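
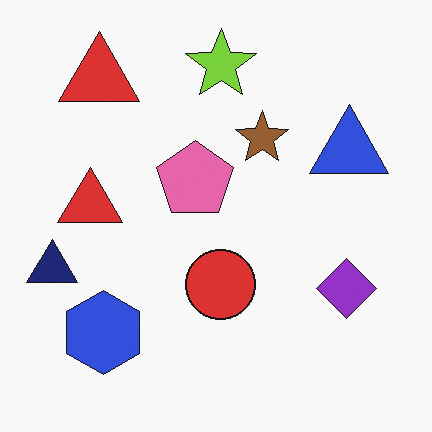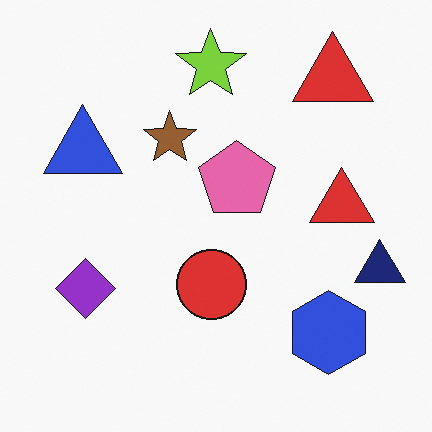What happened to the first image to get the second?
The second image is the first flipped horizontally (left ↔ right).

The navy triangle is in the left of the first image and the right of the second — shapes on opposite sides of the vertical midline have swapped in a mirror flip.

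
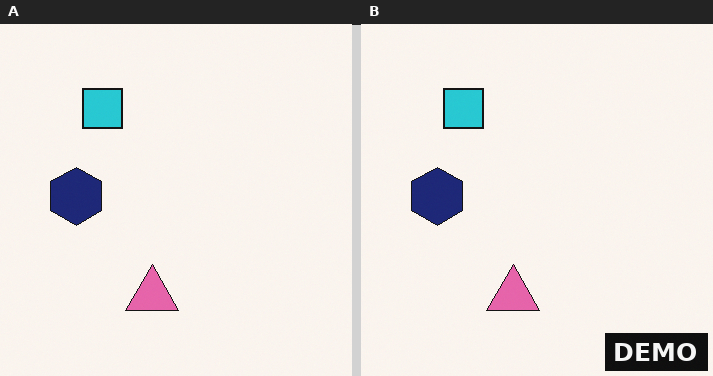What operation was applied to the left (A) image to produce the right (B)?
The image was watermarked with the text "DEMO" in the lower-right corner.

A dark label reading "DEMO" appears in the lower-right corner.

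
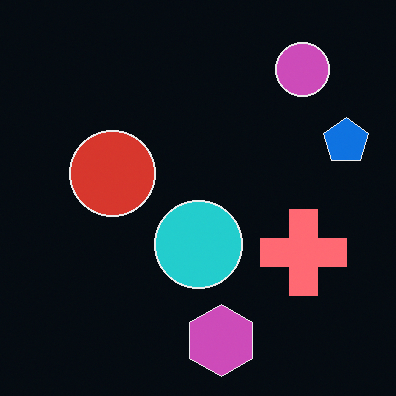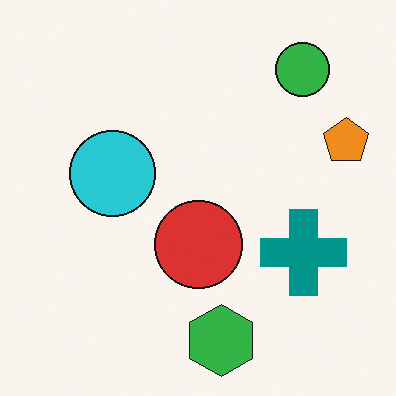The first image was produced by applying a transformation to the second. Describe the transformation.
The transformation is: color-inverted (negative).

The light background has become dark and every shape's color is its complement — a photographic negative.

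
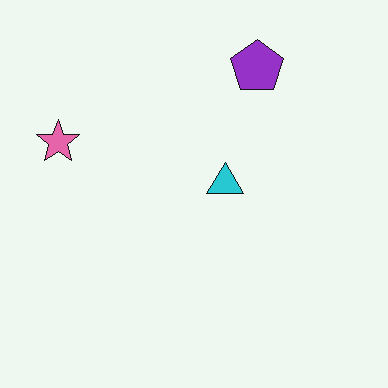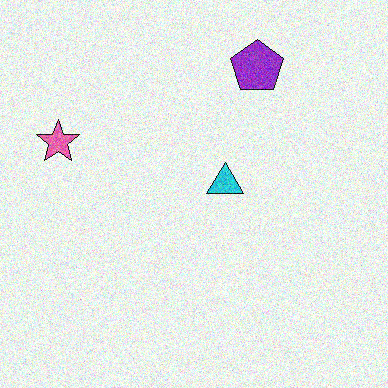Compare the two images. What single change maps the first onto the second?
Degraded with visible gaussian noise.

Random speckle covers the whole image, including the flat background.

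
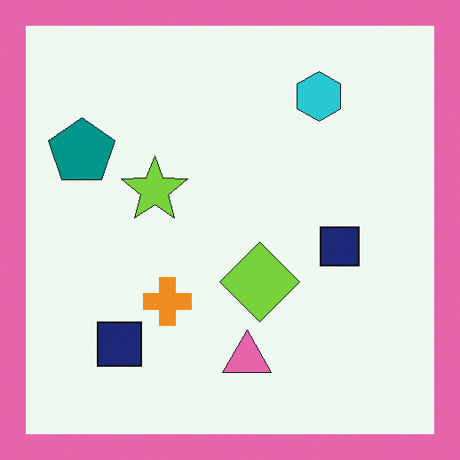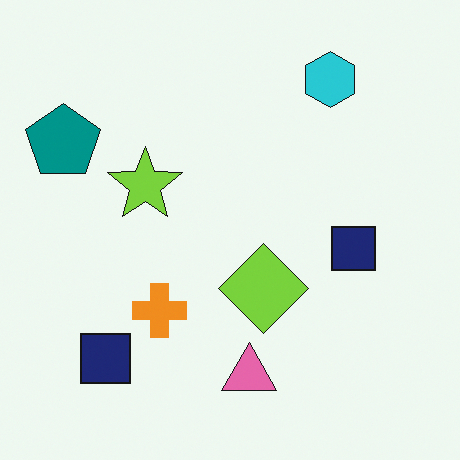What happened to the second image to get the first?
The transformation is: framed with a pink border.

A solid pink frame runs around the edge of the first image, with the content slightly shrunk inside it.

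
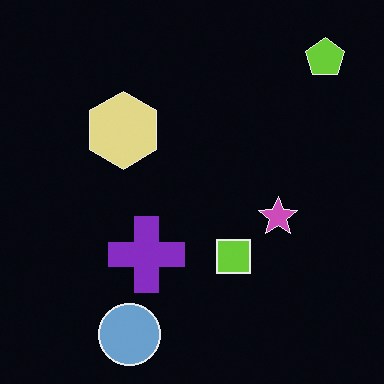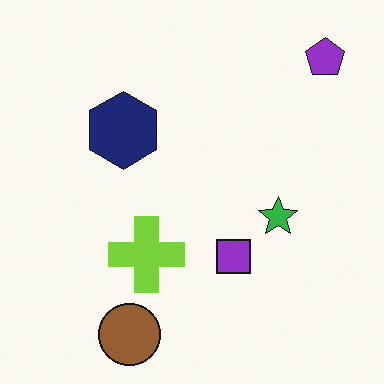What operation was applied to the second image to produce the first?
The first image is the second color-inverted (negative).

The light background has become dark and every shape's color is its complement — a photographic negative.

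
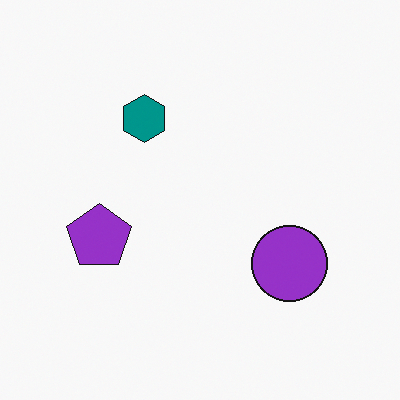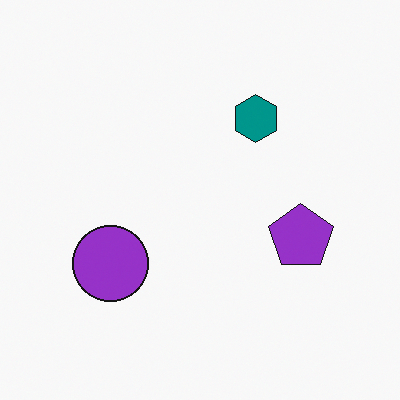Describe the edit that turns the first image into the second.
This is the original image flipped horizontally (left ↔ right).

The purple pentagon is in the left of the first image and the right of the second — shapes on opposite sides of the vertical midline have swapped in a mirror flip.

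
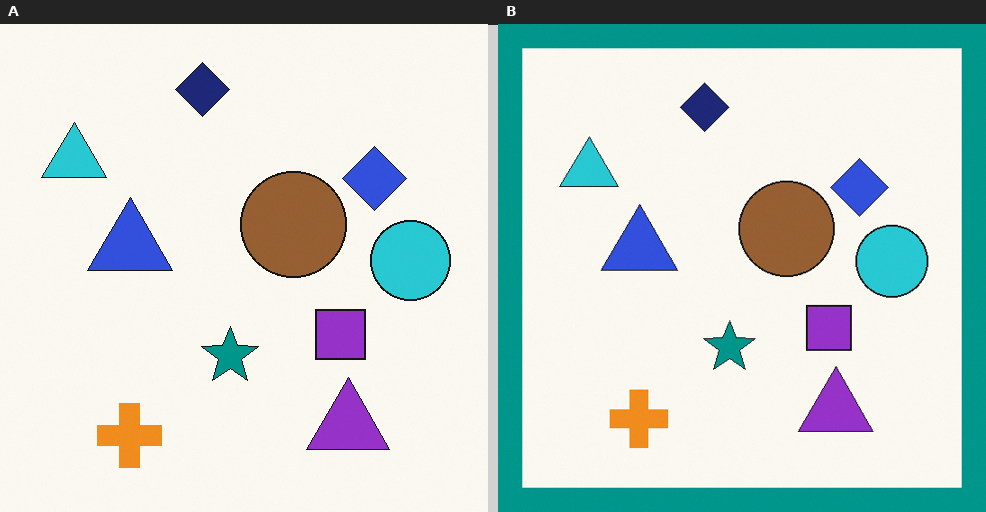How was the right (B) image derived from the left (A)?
The right (B) image is the left (A) framed with a teal border.

A solid teal frame runs around the edge of the right (B) image, with the content slightly shrunk inside it.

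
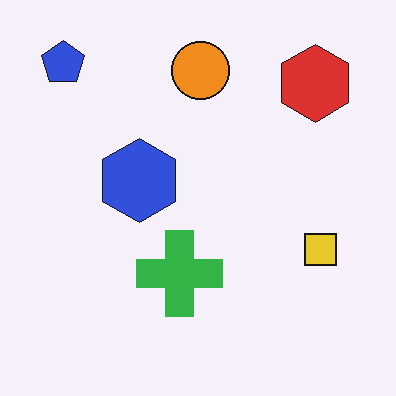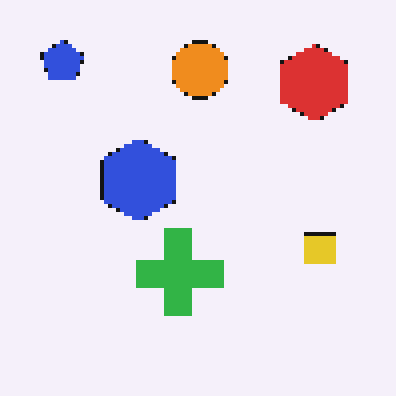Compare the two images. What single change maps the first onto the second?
It was mildly pixelated.

Shapes are reduced to large square blocks; fine edges and outlines are lost — a downscale-then-upscale (mosaic) effect.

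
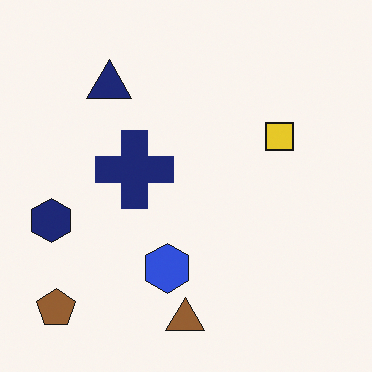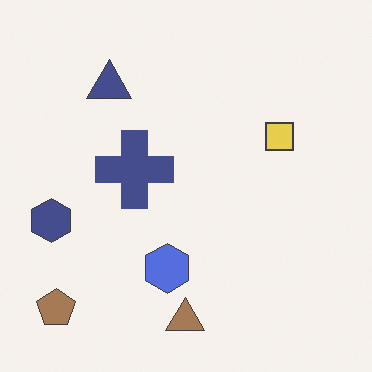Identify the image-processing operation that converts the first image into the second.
It was given slightly reduced contrast.

Tones are pushed toward mid-grey across the whole image — a global contrast change.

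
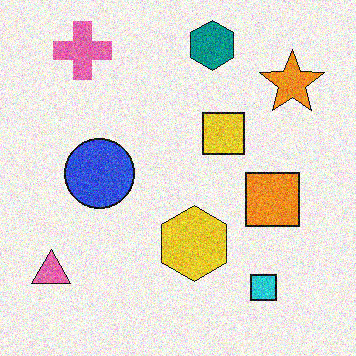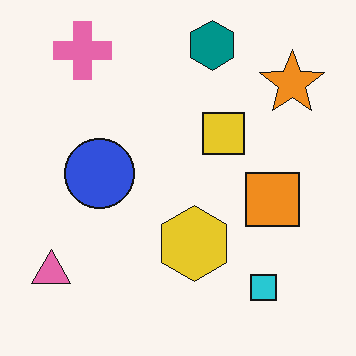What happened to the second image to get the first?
This is the original image degraded with moderate additive noise.

Random speckle covers the whole image, including the flat background.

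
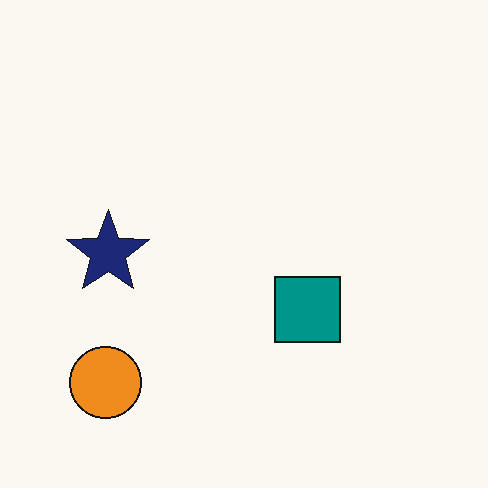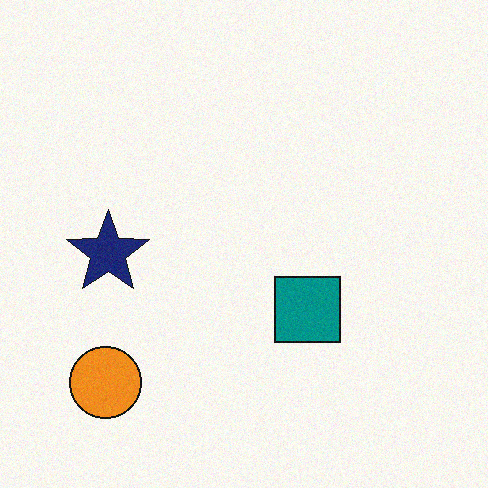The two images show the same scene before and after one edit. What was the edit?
Degraded with a light layer of grain.

Random speckle covers the whole image, including the flat background.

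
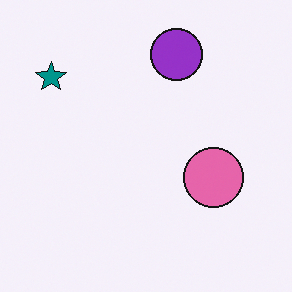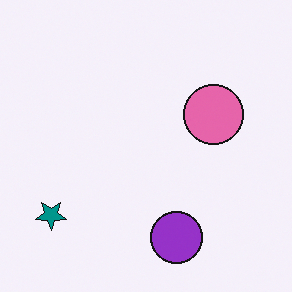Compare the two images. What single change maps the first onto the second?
Flipped vertically (top ↔ bottom).

The purple circle is in the top of the first image and the bottom of the second — shapes on opposite sides of the horizontal midline have swapped in a mirror flip.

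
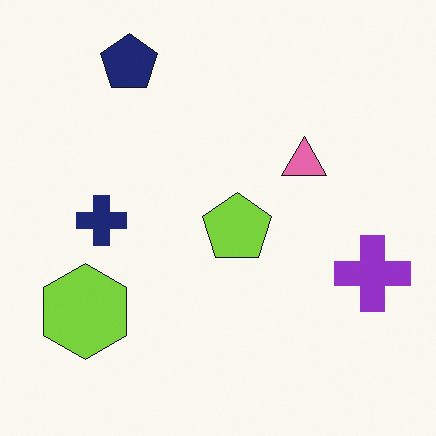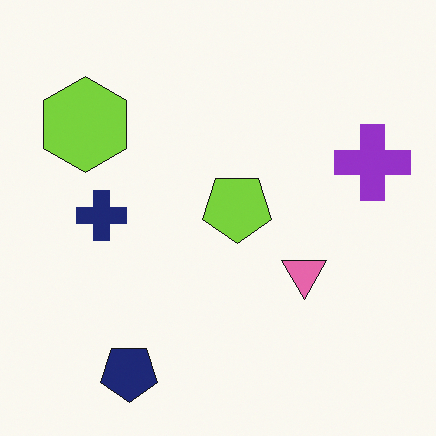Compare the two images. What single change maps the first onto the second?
The image was flipped vertically (top ↔ bottom).

The navy pentagon is in the top-left of the first image and the bottom-left of the second — shapes on opposite sides of the horizontal midline have swapped in a mirror flip.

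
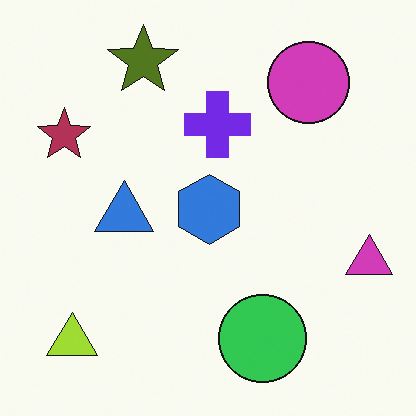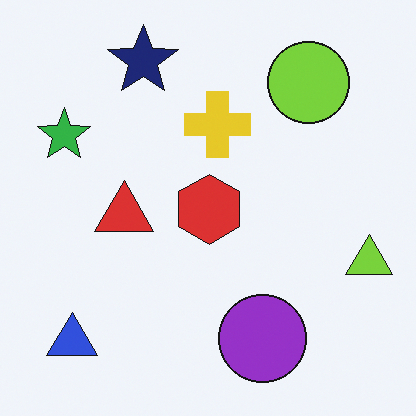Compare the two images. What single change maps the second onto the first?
It was hue-shifted through roughly half the color wheel.

Every shape's color has rotated by the same amount around the hue wheel — a uniform hue shift.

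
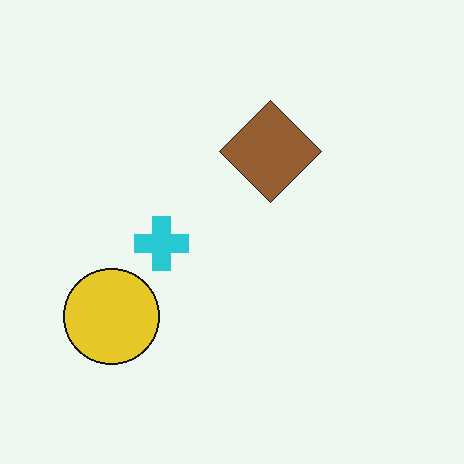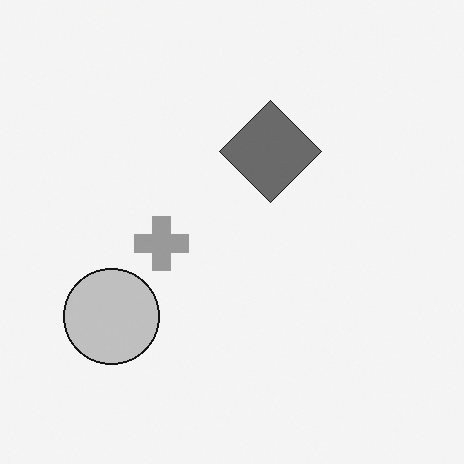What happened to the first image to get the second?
The second image is the first converted to grayscale.

All color is removed — every shape is now a shade of grey.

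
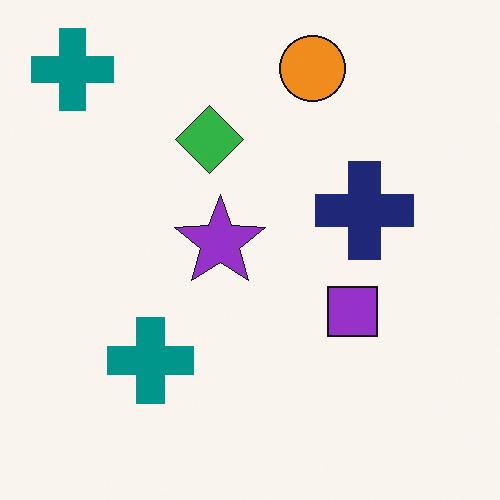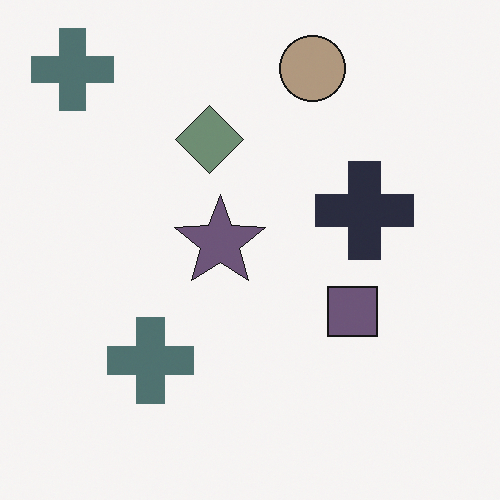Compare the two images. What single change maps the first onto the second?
The image was made much more muted (saturation change).

All colors are more muted and greyish — a global saturation change.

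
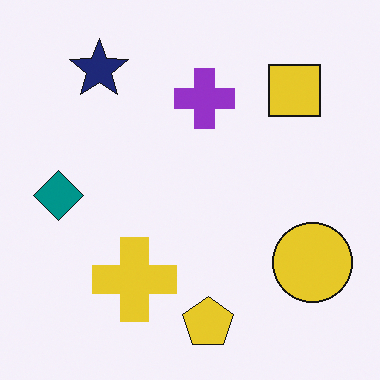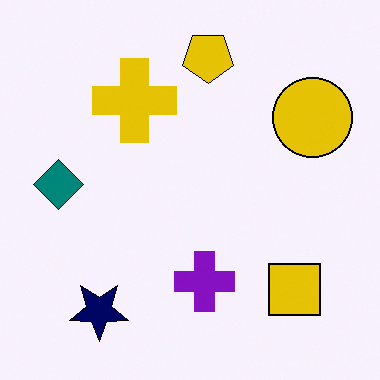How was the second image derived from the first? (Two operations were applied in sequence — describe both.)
Given slightly increased contrast, then flipped vertically (top ↔ bottom).

Tones are pushed away from mid-grey across the whole image — a global contrast change. The yellow pentagon is in the bottom of the first image and the top of the second — shapes on opposite sides of the horizontal midline have swapped in a mirror flip.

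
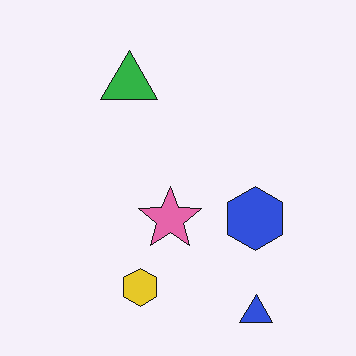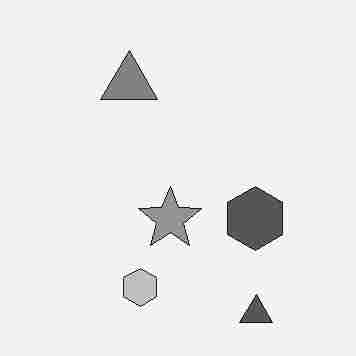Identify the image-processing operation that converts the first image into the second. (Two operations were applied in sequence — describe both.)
This is the original image converted to grayscale, then heavily JPEG-compressed with obvious blocking artifacts.

All color is removed — every shape is now a shade of grey. Blocky 8×8 compression artifacts appear around shape edges and the flat background shows ringing — characteristic JPEG degradation.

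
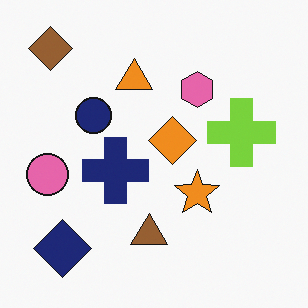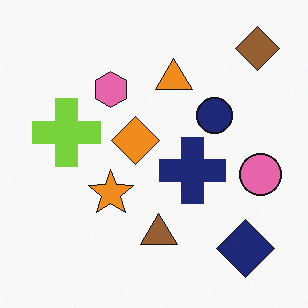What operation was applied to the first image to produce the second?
This is the original image flipped horizontally (left ↔ right).

The pink circle is in the left of the first image and the right of the second — shapes on opposite sides of the vertical midline have swapped in a mirror flip.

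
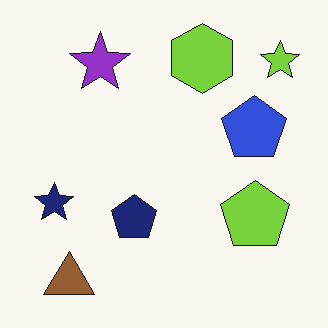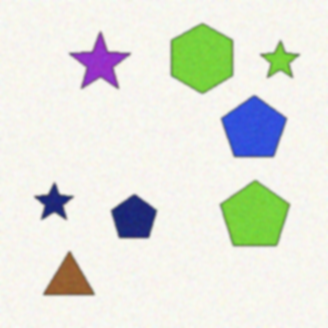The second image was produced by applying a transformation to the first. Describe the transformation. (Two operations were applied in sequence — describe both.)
The image was degraded with subtle gaussian noise, then slightly softened.

Random speckle covers the whole image, including the flat background. Shape edges and outlines are uniformly softened across the whole image.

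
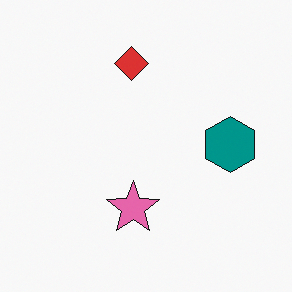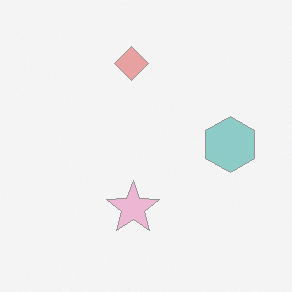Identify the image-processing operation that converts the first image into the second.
It was washed out (contrast reduced).

Tones are pushed toward mid-grey across the whole image — a global contrast change.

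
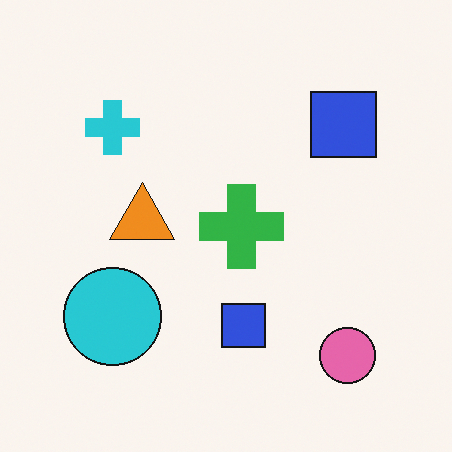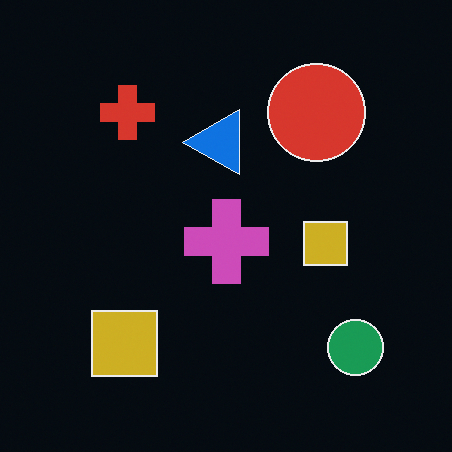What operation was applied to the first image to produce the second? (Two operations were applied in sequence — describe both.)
The image was color-inverted (negative), then transposed (reflected across the top-left ↔ bottom-right diagonal).

The light background has become dark and every shape's color is its complement — a photographic negative. Shapes have swapped their row and column positions — what was in the top-right is now in the bottom-left — a diagonal reflection.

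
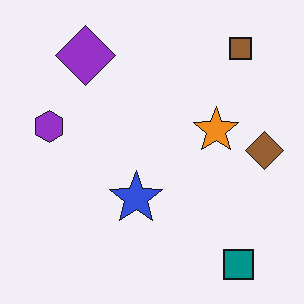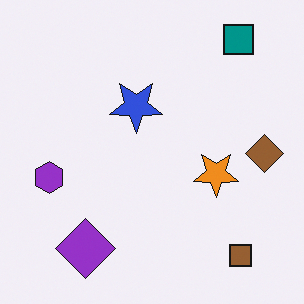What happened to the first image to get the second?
It was flipped vertically (top ↔ bottom).

The teal square is in the bottom-right of the first image and the top-right of the second — shapes on opposite sides of the horizontal midline have swapped in a mirror flip.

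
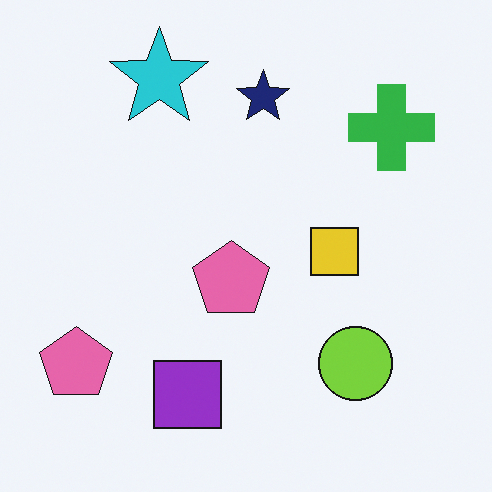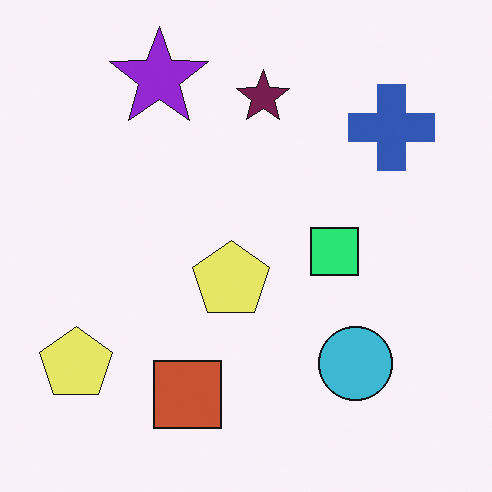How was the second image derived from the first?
The transformation is: hue-shifted noticeably.

Every shape's color has rotated by the same amount around the hue wheel — a uniform hue shift.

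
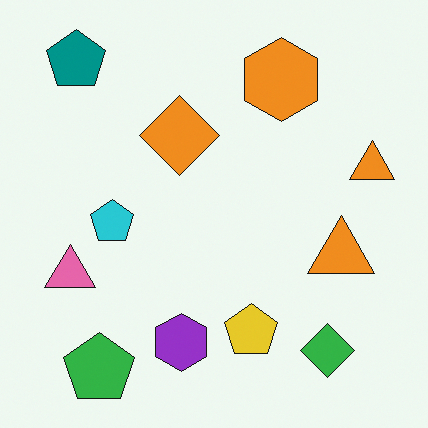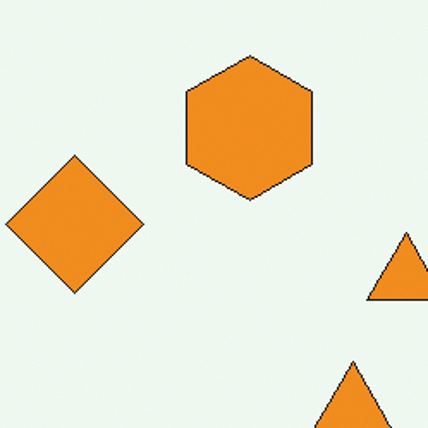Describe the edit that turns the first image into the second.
The second image is the first cropped to a noticeably smaller region and rescaled.

The visible shapes are larger and the field of view is narrower; shapes near the original edges may be partly or wholly outside the frame — a crop-and-rescale.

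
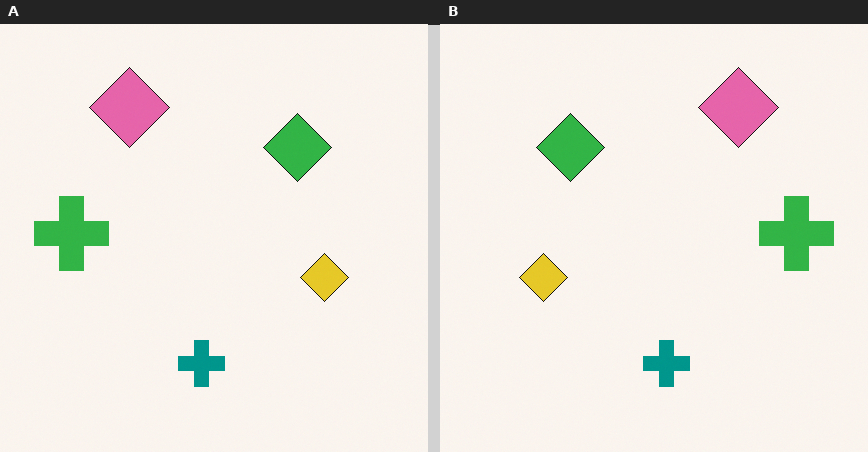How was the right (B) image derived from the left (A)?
Flipped horizontally (left ↔ right).

The green cross is in the left of the left (A) image and the right of the right (B) — shapes on opposite sides of the vertical midline have swapped in a mirror flip.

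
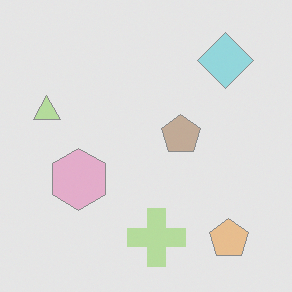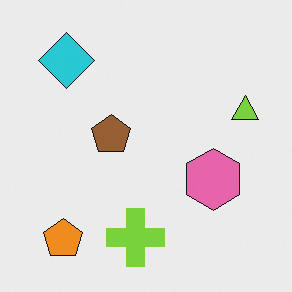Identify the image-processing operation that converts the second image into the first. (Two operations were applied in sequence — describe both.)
It was given much lower contrast, then flipped horizontally (left ↔ right).

Tones are pushed toward mid-grey across the whole image — a global contrast change. The lime triangle is in the right of the second image and the left of the first — shapes on opposite sides of the vertical midline have swapped in a mirror flip.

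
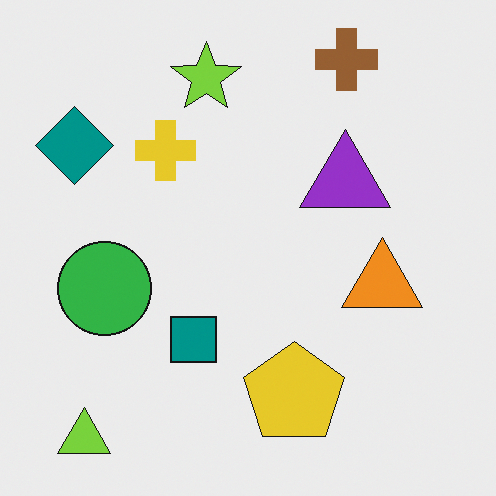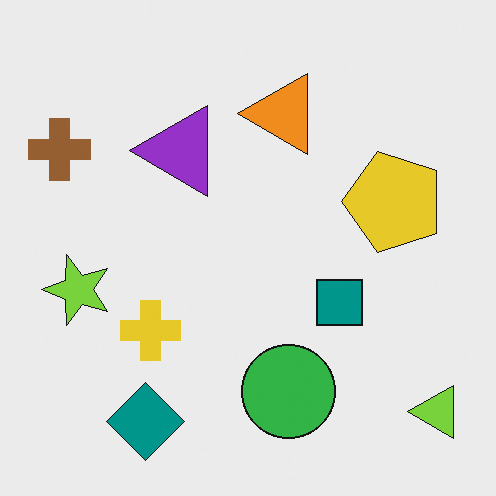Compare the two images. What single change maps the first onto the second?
The second image is the first rotated 90° counter-clockwise.

The lime triangle sits in the bottom-left of the first image and the bottom-right of the second — consistent with a whole-image 90° counter-clockwise rotation.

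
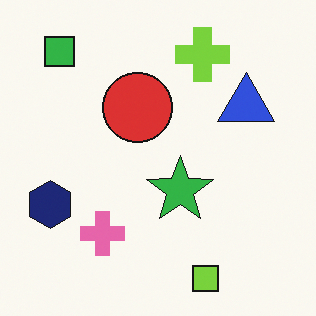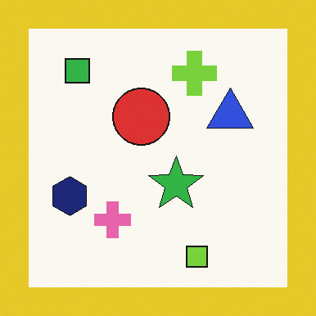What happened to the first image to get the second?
It was framed with a yellow border.

A solid yellow frame runs around the edge of the second image, with the content slightly shrunk inside it.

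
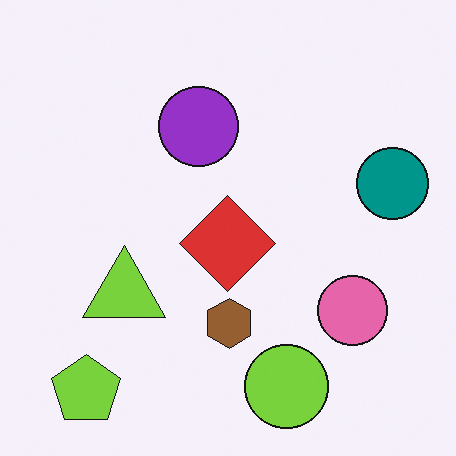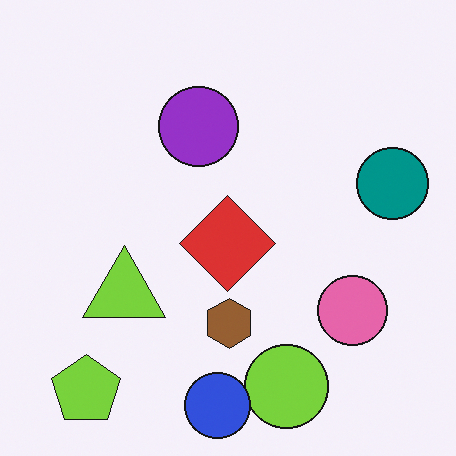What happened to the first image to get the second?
This is the original image overlaid with an additional blue circle.

A blue circle appears in the second image that is absent from the first.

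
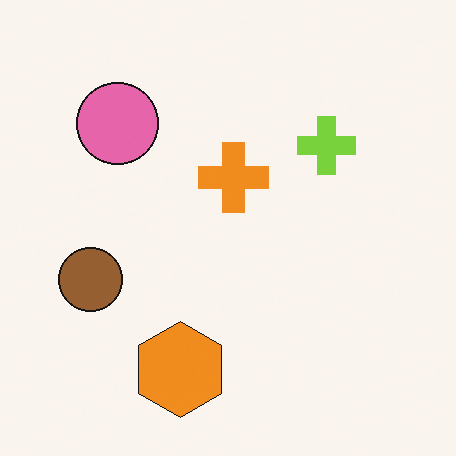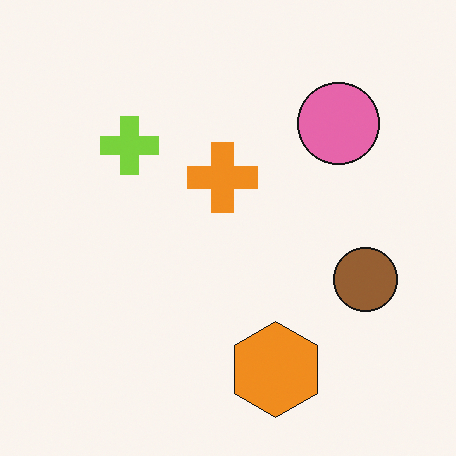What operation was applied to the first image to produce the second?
The image was flipped horizontally (left ↔ right).

The brown circle is in the left of the first image and the right of the second — shapes on opposite sides of the vertical midline have swapped in a mirror flip.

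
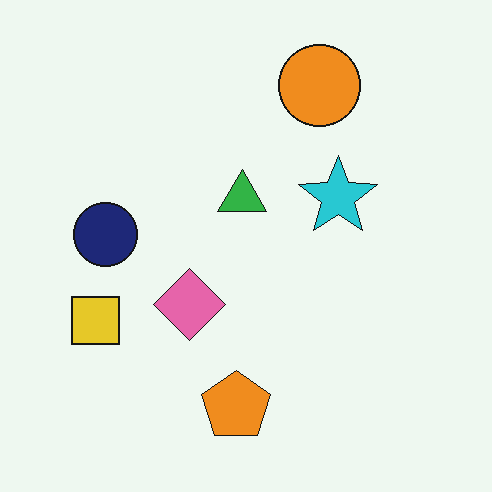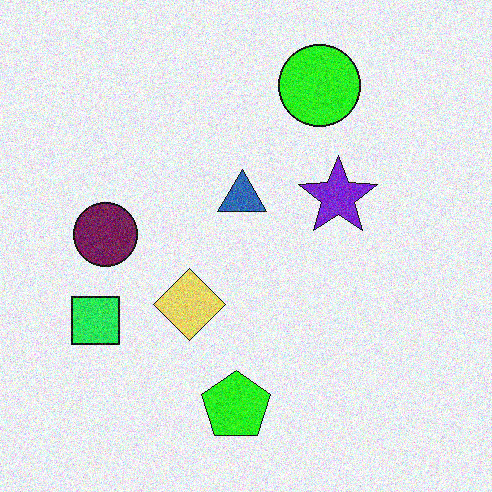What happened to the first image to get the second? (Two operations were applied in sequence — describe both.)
The transformation is: hue-shifted through roughly a third of the color wheel, then degraded with visible gaussian noise.

Every shape's color has rotated by the same amount around the hue wheel — a uniform hue shift. Random speckle covers the whole image, including the flat background.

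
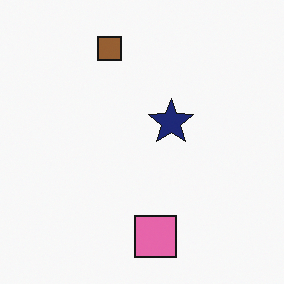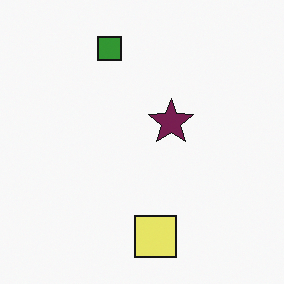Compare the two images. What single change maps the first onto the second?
The second image is the first hue-shifted noticeably.

Every shape's color has rotated by the same amount around the hue wheel — a uniform hue shift.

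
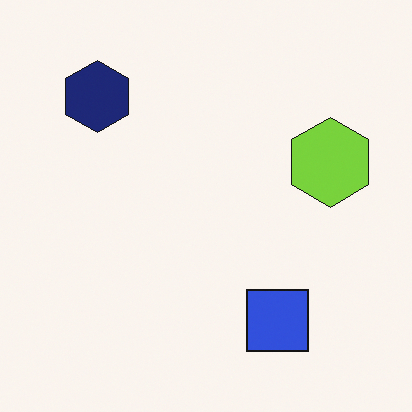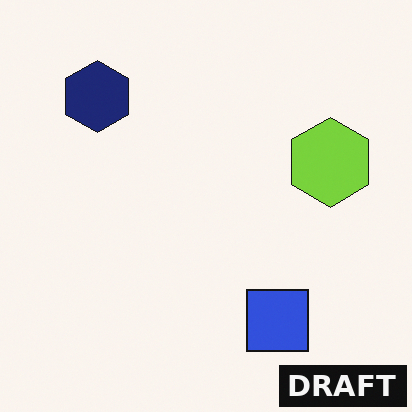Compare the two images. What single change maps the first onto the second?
The second image is the first watermarked with the text "DRAFT" in the lower-right corner.

A dark label reading "DRAFT" appears in the lower-right corner.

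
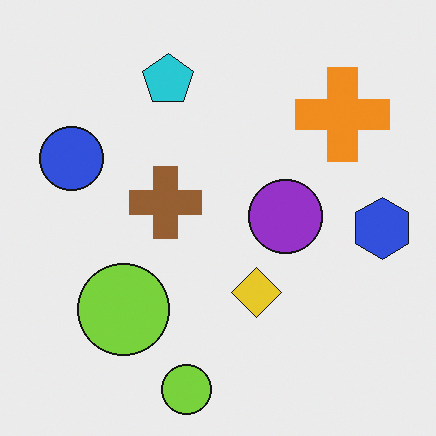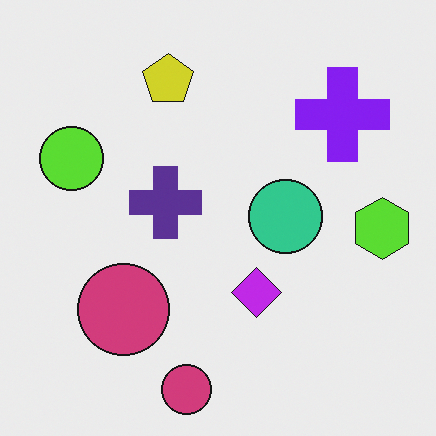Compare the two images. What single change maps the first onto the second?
The second image is the first hue-shifted through roughly half the color wheel.

Every shape's color has rotated by the same amount around the hue wheel — a uniform hue shift.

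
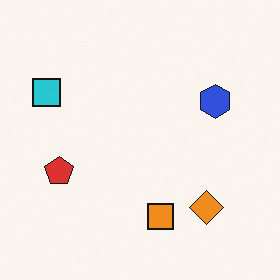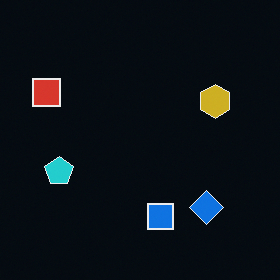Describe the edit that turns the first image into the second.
The second image is the first color-inverted (negative).

The light background has become dark and every shape's color is its complement — a photographic negative.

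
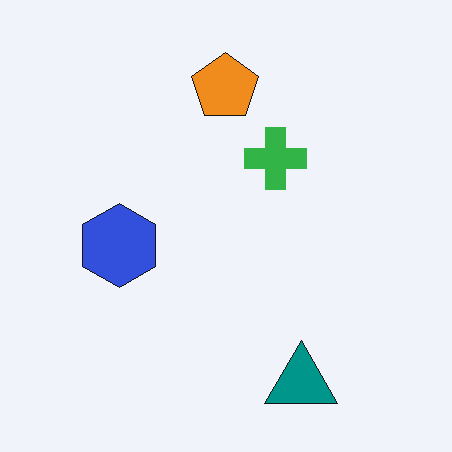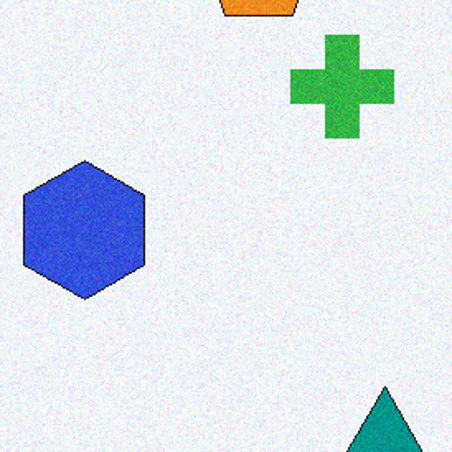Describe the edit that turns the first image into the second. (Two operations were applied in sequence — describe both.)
It was degraded with light additive noise, then cropped tightly and scaled back up.

Random speckle covers the whole image, including the flat background. The visible shapes are larger and the field of view is narrower; shapes near the original edges may be partly or wholly outside the frame — a crop-and-rescale.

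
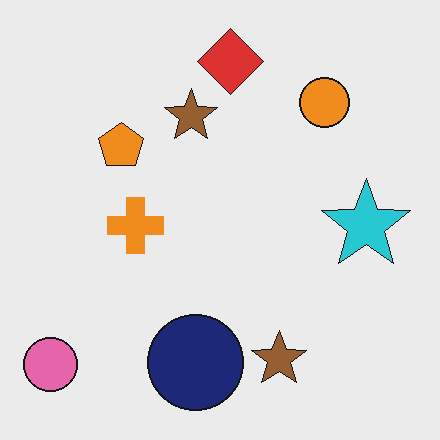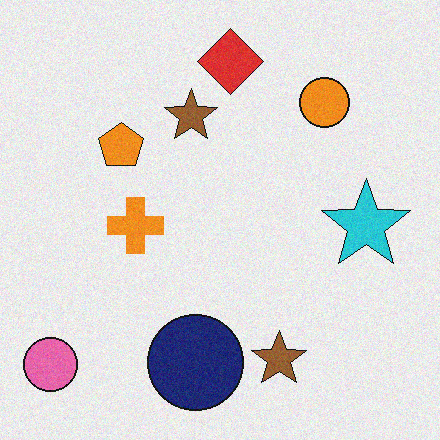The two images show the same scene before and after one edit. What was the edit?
The transformation is: degraded with light additive noise.

Random speckle covers the whole image, including the flat background.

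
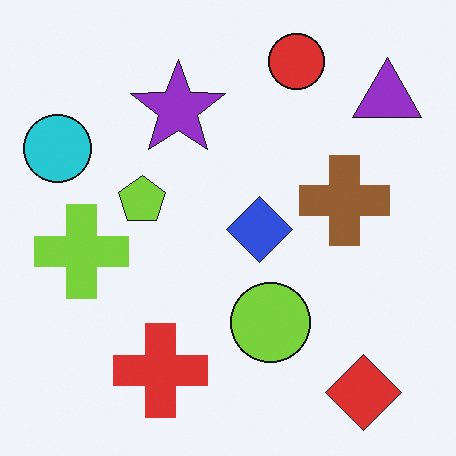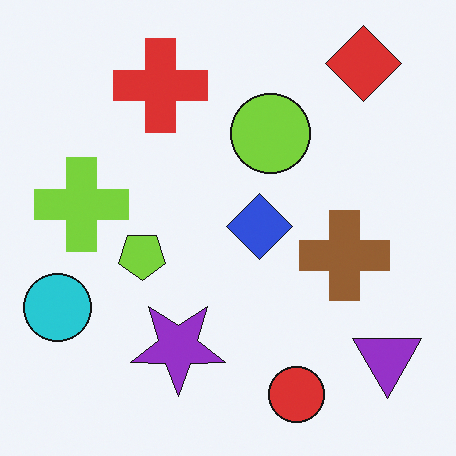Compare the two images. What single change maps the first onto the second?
Flipped vertically (top ↔ bottom).

The red circle is in the top of the first image and the bottom of the second — shapes on opposite sides of the horizontal midline have swapped in a mirror flip.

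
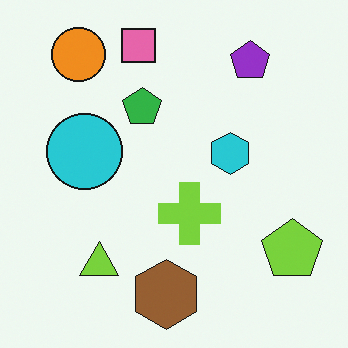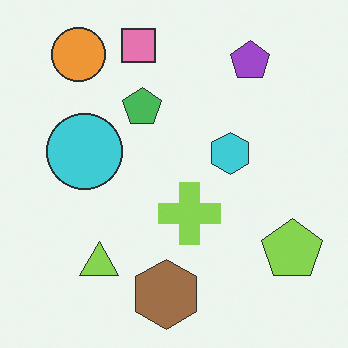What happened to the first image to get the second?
The transformation is: given slightly reduced contrast.

Tones are pushed toward mid-grey across the whole image — a global contrast change.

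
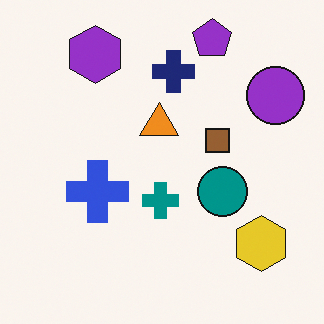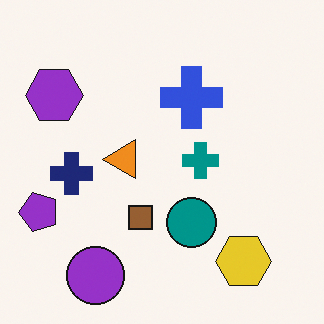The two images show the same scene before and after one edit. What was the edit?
The image was transposed (reflected across the top-left ↔ bottom-right diagonal).

Shapes have swapped their row and column positions — what was in the top-right is now in the bottom-left — a diagonal reflection.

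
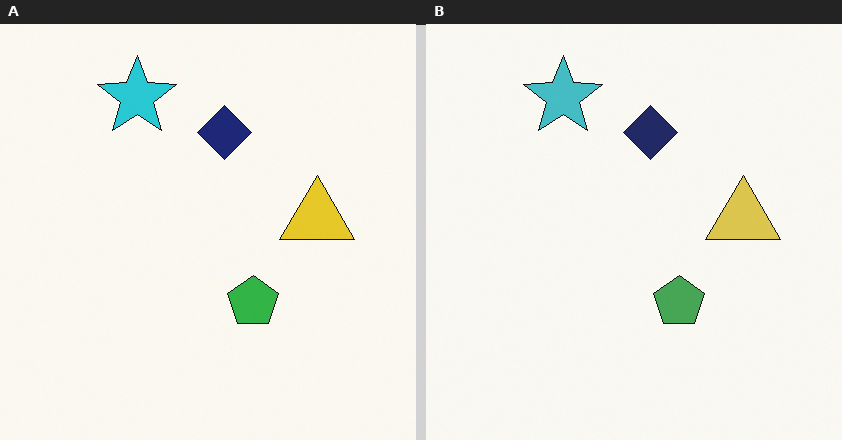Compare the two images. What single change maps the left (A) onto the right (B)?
It was slightly desaturated.

All colors are more muted and greyish — a global saturation change.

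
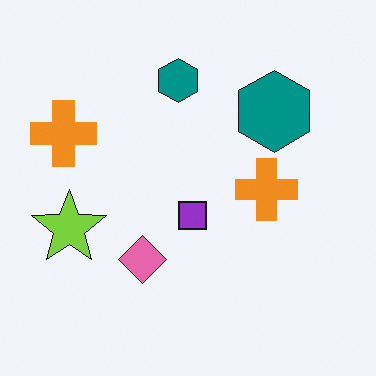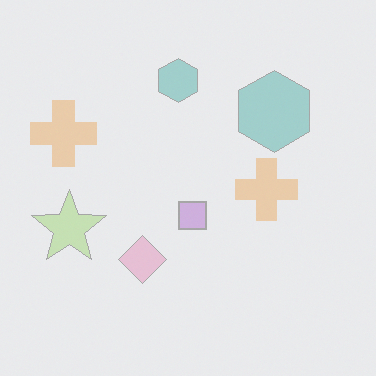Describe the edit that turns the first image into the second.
It was washed out (contrast reduced).

Tones are pushed toward mid-grey across the whole image — a global contrast change.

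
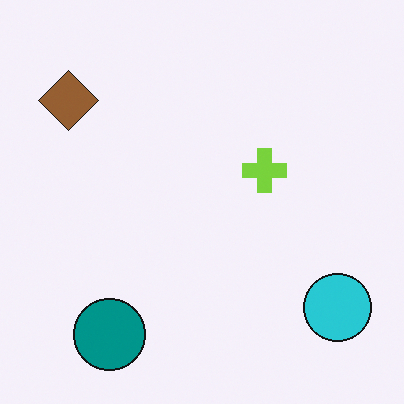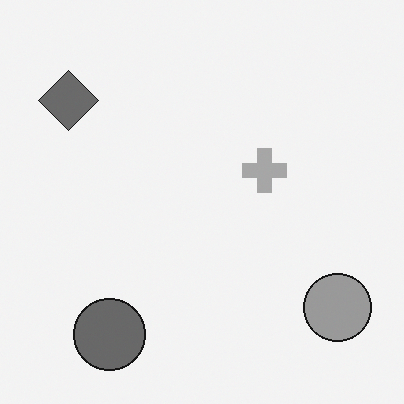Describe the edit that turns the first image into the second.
The transformation is: converted to grayscale.

All color is removed — every shape is now a shade of grey.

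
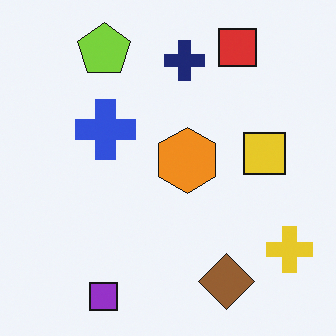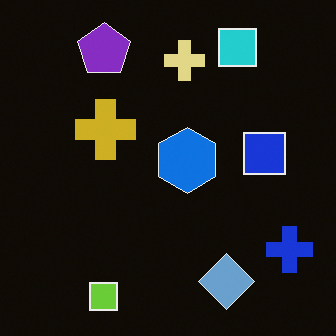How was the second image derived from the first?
The image was color-inverted (negative).

The light background has become dark and every shape's color is its complement — a photographic negative.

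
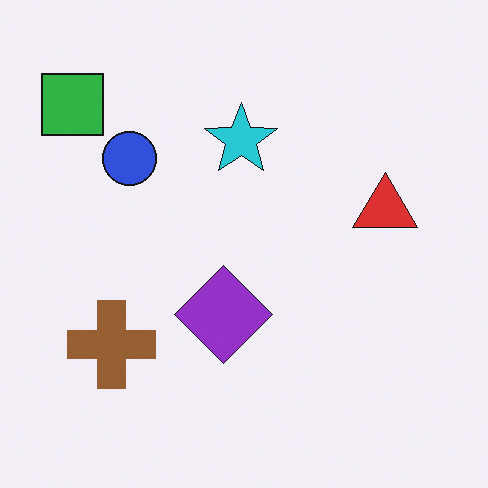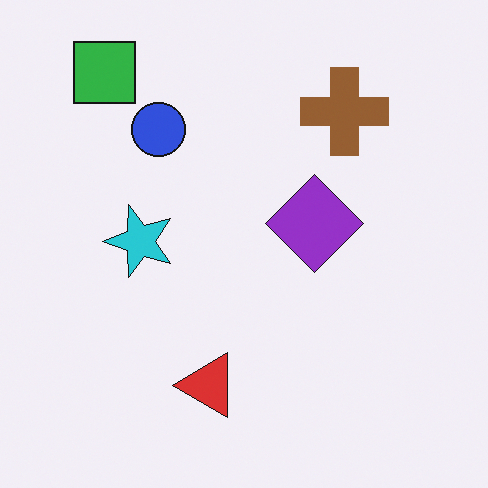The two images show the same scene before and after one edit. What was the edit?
The image was transposed (reflected across the top-left ↔ bottom-right diagonal).

Shapes have swapped their row and column positions — what was in the top-right is now in the bottom-left — a diagonal reflection.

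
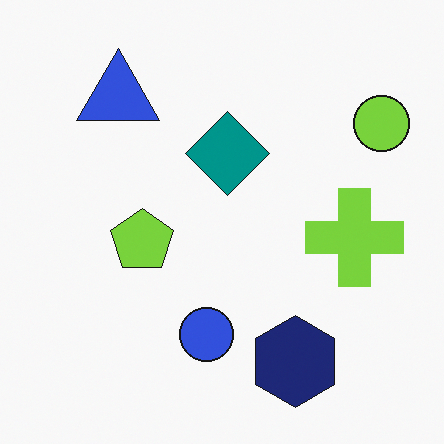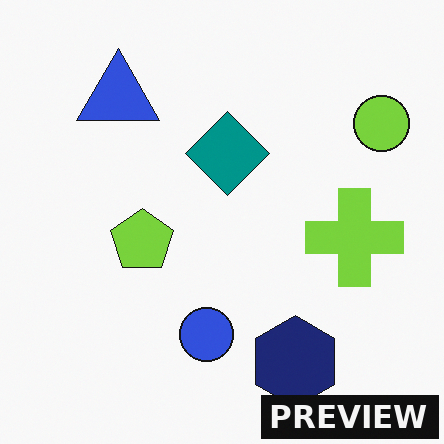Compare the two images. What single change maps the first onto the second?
It was watermarked with the text "PREVIEW" in the lower-right corner.

A dark label reading "PREVIEW" appears in the lower-right corner.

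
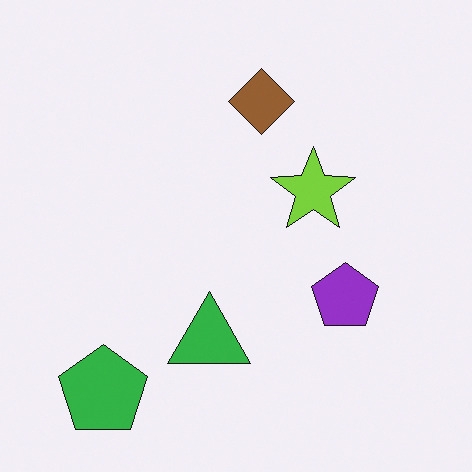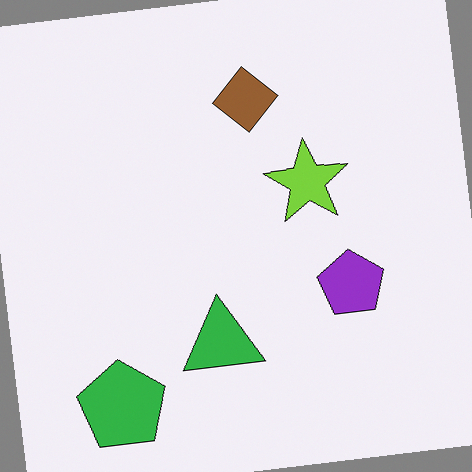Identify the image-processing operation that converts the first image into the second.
It was rotated counter-clockwise by a slight angle.

Every shape is tilted by the same angle and the image corners show triangular fill wedges — a whole-image rotation by a non-right angle.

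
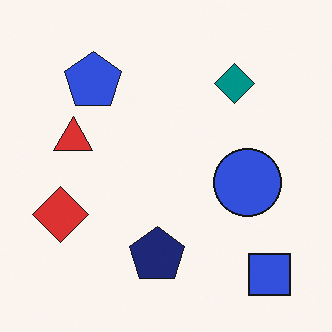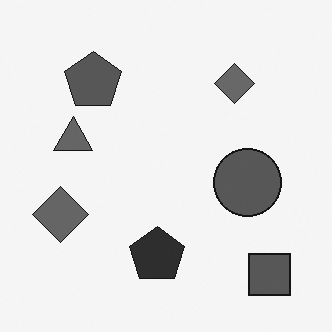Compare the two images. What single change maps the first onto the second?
The second image is the first converted to grayscale.

All color is removed — every shape is now a shade of grey.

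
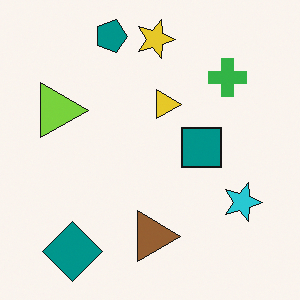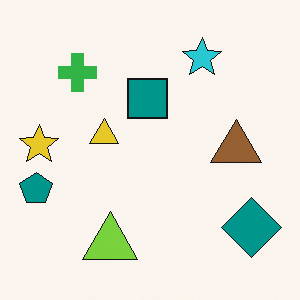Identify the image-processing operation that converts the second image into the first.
This is the original image rotated 90° clockwise.

The teal diamond sits in the bottom-right of the second image and the bottom-left of the first — consistent with a whole-image 90° clockwise rotation.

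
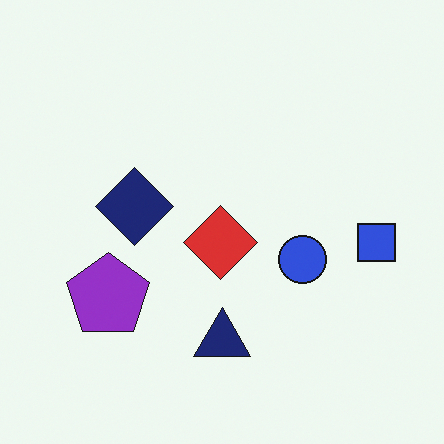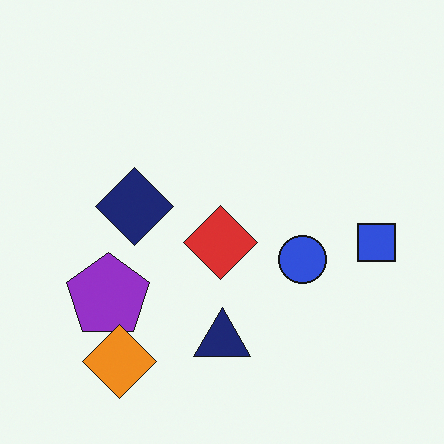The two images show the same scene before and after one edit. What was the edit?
It was overlaid with an additional orange diamond.

An orange diamond appears in the second image that is absent from the first.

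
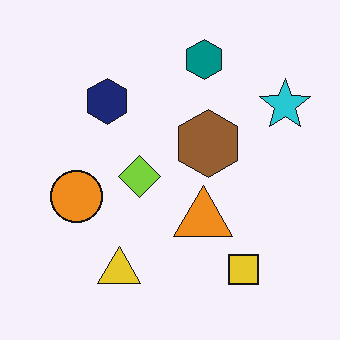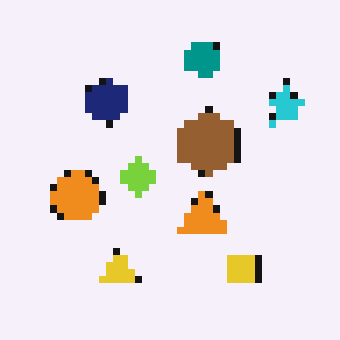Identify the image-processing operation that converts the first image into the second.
The transformation is: moderately pixelated.

Shapes are reduced to large square blocks; fine edges and outlines are lost — a downscale-then-upscale (mosaic) effect.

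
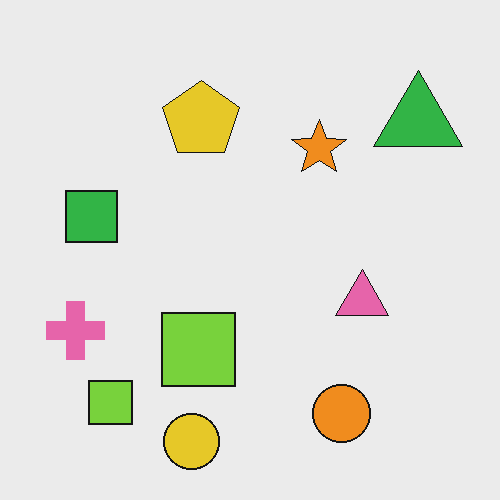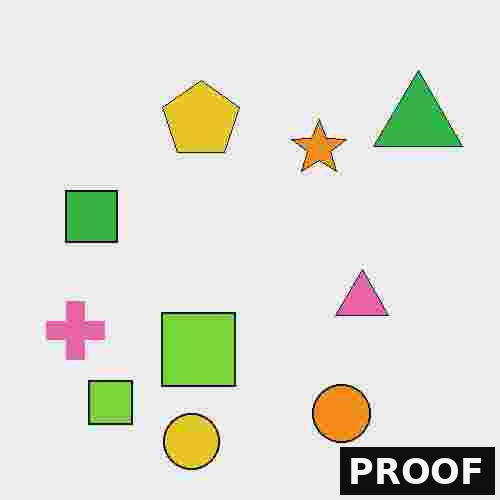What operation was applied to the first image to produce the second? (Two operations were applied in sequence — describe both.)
The transformation is: heavily JPEG-compressed with obvious blocking artifacts, then watermarked with the text "PROOF" in the lower-right corner.

Blocky 8×8 compression artifacts appear around shape edges and the flat background shows ringing — characteristic JPEG degradation. A dark label reading "PROOF" appears in the lower-right corner.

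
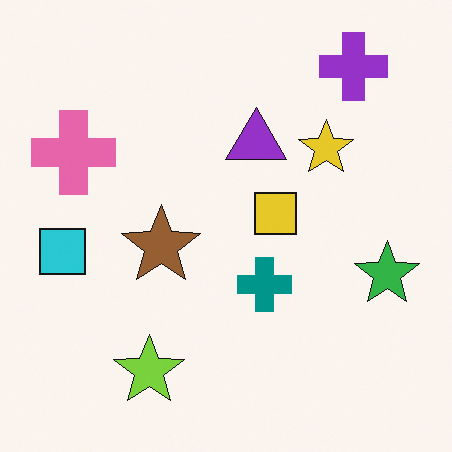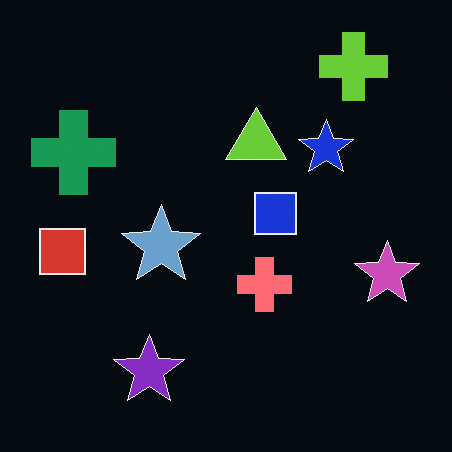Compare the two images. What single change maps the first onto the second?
The second image is the first color-inverted (negative).

The light background has become dark and every shape's color is its complement — a photographic negative.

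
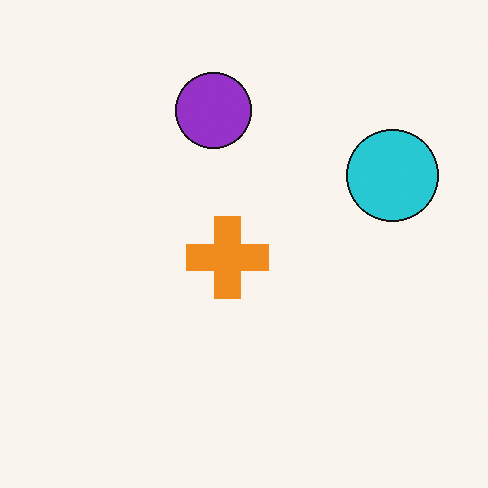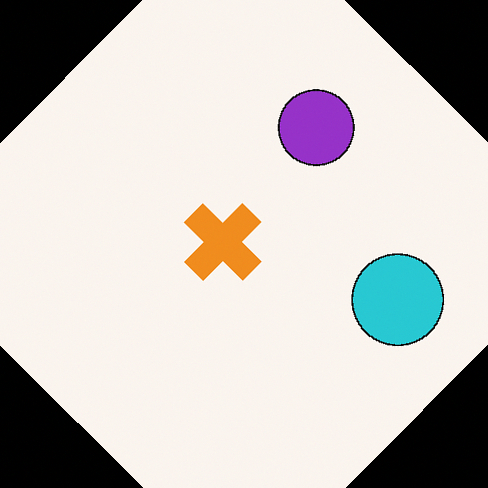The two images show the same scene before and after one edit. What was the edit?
Rotated clockwise by a large amount — several tens of degrees.

Every shape is tilted by the same angle and the image corners show triangular fill wedges — a whole-image rotation by a non-right angle.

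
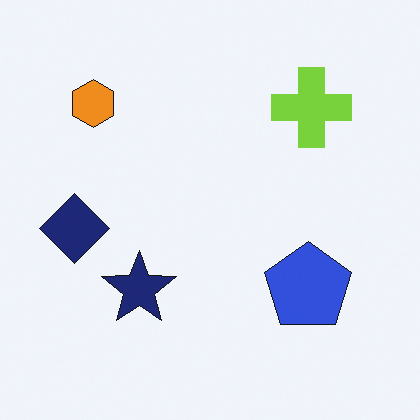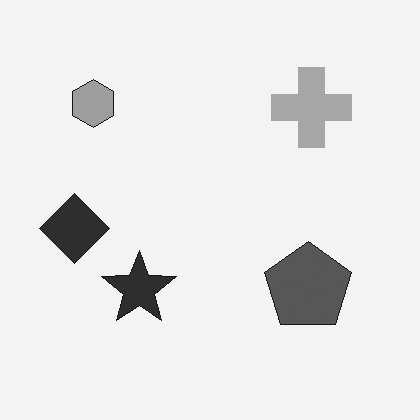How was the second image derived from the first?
The image was converted to grayscale.

All color is removed — every shape is now a shade of grey.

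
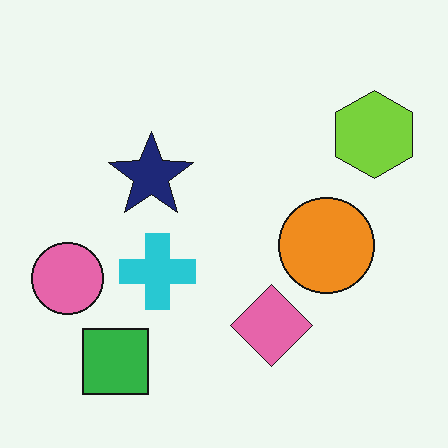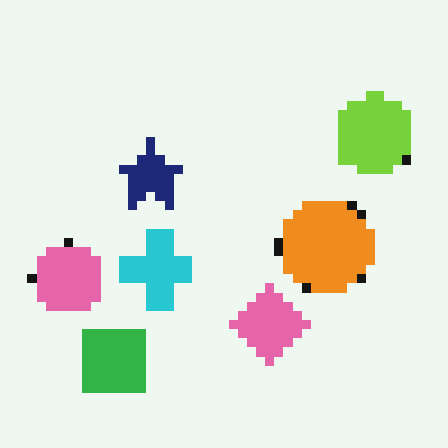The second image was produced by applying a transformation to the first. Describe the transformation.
It was coarsely pixelated.

Shapes are reduced to large square blocks; fine edges and outlines are lost — a downscale-then-upscale (mosaic) effect.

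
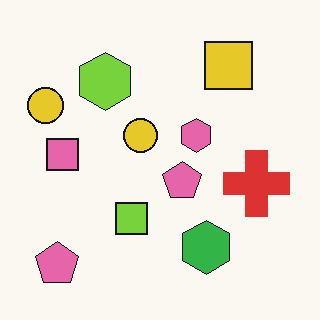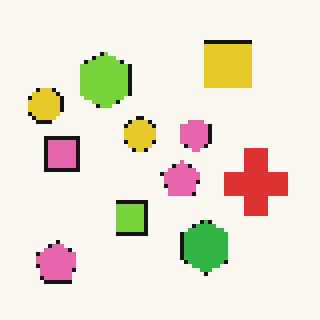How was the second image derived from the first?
The second image is the first lightly pixelated (a mild mosaic effect).

Shapes are reduced to large square blocks; fine edges and outlines are lost — a downscale-then-upscale (mosaic) effect.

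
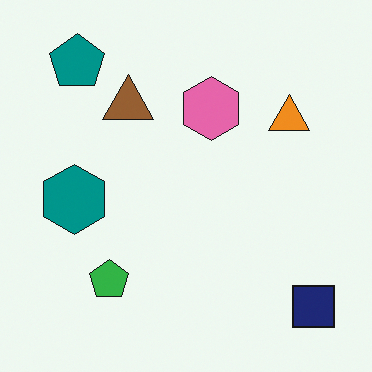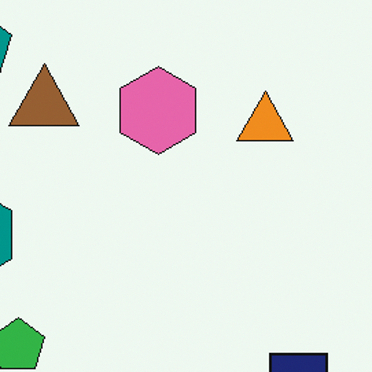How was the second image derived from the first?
Cropped to a modestly smaller region and rescaled.

The visible shapes are larger and the field of view is narrower; shapes near the original edges may be partly or wholly outside the frame — a crop-and-rescale.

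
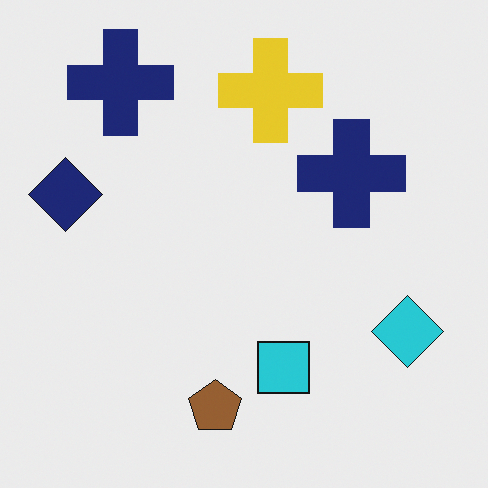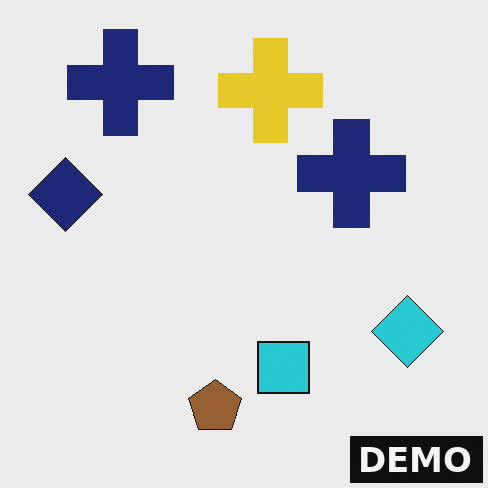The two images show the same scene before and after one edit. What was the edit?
The image was watermarked with the text "DEMO" in the lower-right corner.

A dark label reading "DEMO" appears in the lower-right corner.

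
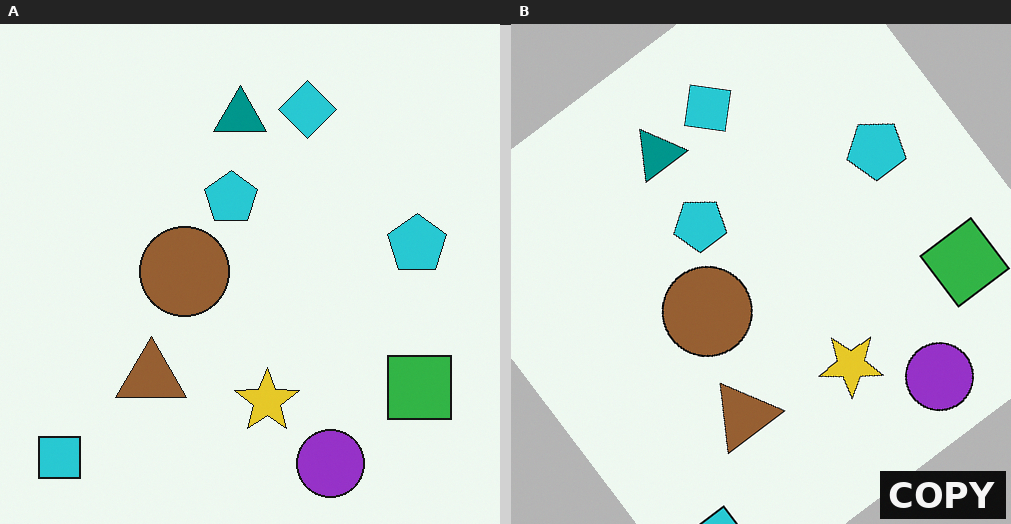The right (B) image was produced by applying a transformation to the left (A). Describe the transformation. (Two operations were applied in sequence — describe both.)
This is the original image rotated counter-clockwise by a large amount — several tens of degrees, then watermarked with the text "COPY" in the lower-right corner.

Every shape is tilted by the same angle and the image corners show triangular fill wedges — a whole-image rotation by a non-right angle. A dark label reading "COPY" appears in the lower-right corner.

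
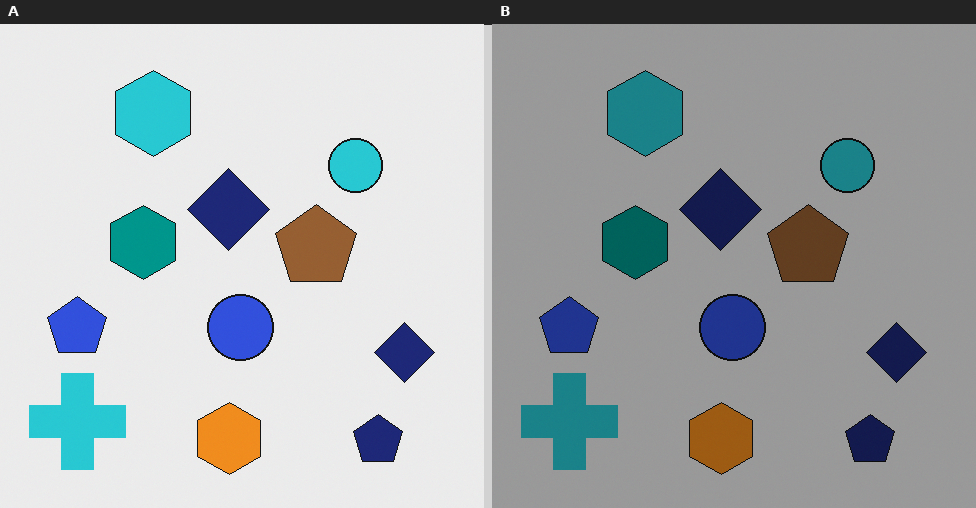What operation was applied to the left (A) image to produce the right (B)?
Noticeably darkened.

Every pixel — background and shapes alike — is uniformly darkened.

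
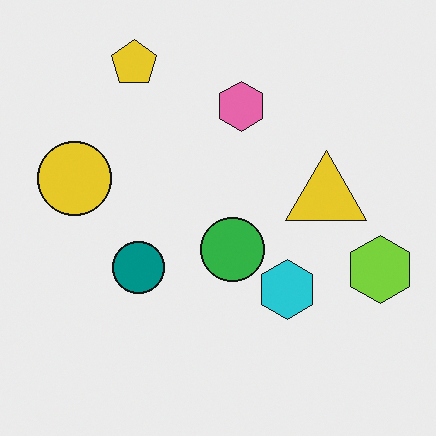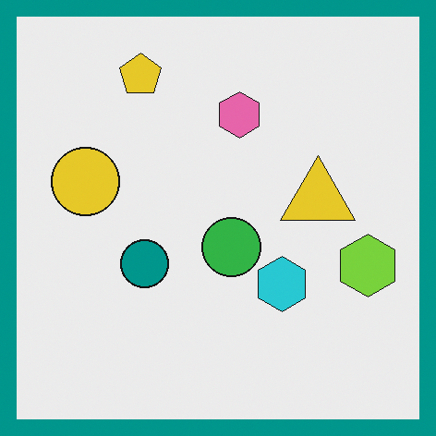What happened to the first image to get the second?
This is the original image framed with a teal border.

A solid teal frame runs around the edge of the second image, with the content slightly shrunk inside it.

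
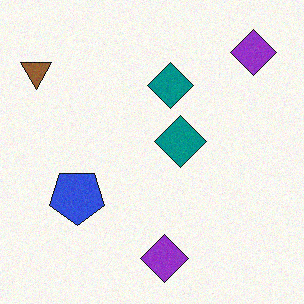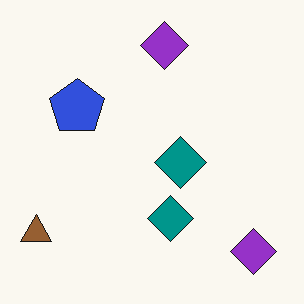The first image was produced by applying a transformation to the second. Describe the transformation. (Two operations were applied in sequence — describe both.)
This is the original image flipped vertically (top ↔ bottom), then degraded with a light layer of grain.

The brown triangle is in the bottom-left of the second image and the top-left of the first — shapes on opposite sides of the horizontal midline have swapped in a mirror flip. Random speckle covers the whole image, including the flat background.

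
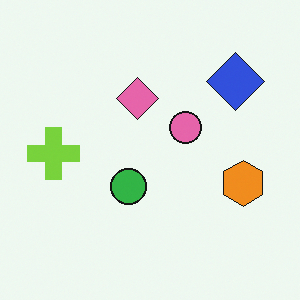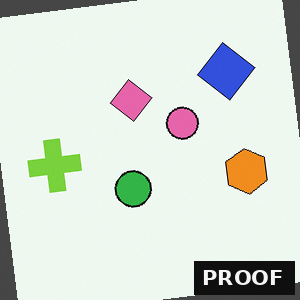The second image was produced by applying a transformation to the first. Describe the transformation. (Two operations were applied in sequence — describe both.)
The second image is the first rotated counter-clockwise by a few degrees, then watermarked with the text "PROOF" in the lower-right corner.

Every shape is tilted by the same angle and the image corners show triangular fill wedges — a whole-image rotation by a non-right angle. A dark label reading "PROOF" appears in the lower-right corner.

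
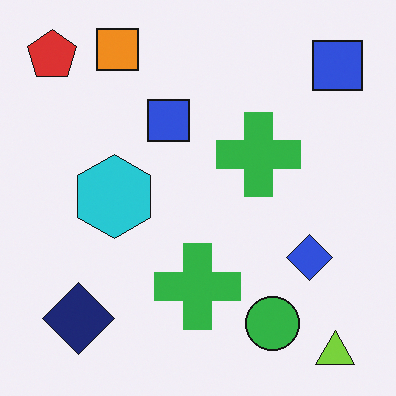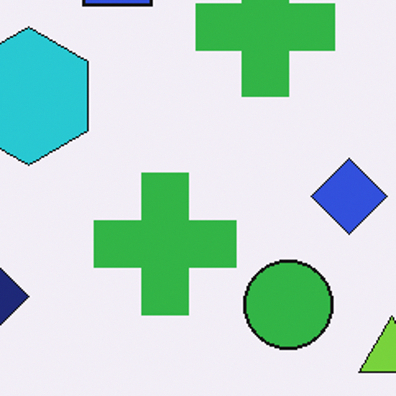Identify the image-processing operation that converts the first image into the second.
This is the original image cropped tightly and scaled back up.

The visible shapes are larger and the field of view is narrower; shapes near the original edges may be partly or wholly outside the frame — a crop-and-rescale.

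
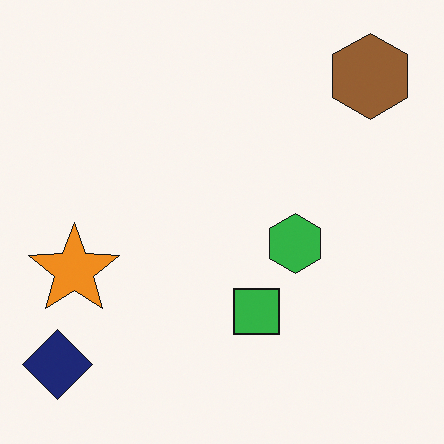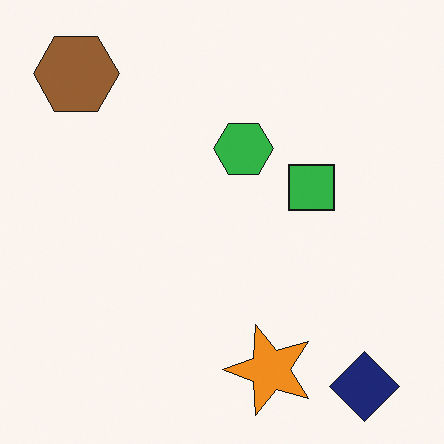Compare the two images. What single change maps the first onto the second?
This is the original image rotated 90° counter-clockwise.

The navy diamond sits in the bottom-left of the first image and the bottom-right of the second — consistent with a whole-image 90° counter-clockwise rotation.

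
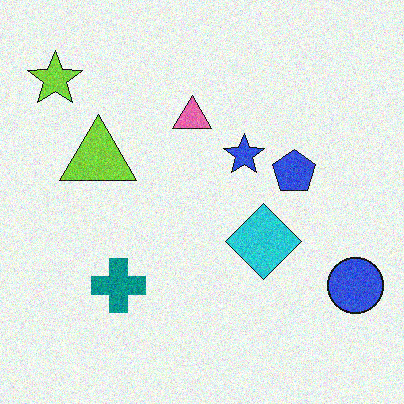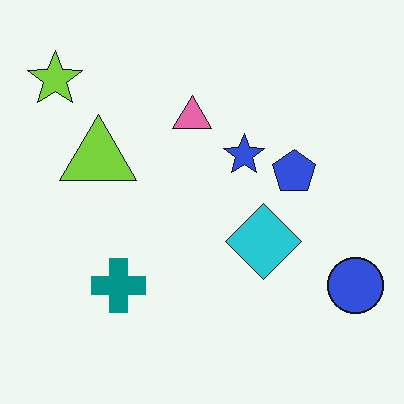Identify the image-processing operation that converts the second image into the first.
The first image is the second degraded with moderate additive noise.

Random speckle covers the whole image, including the flat background.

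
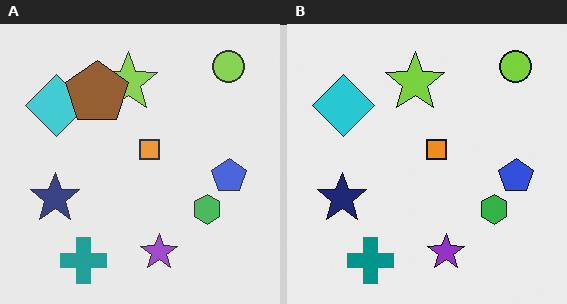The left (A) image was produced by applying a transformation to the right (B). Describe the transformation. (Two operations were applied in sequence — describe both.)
It was given slightly reduced contrast, then overlaid with an additional brown pentagon.

Tones are pushed toward mid-grey across the whole image — a global contrast change. A brown pentagon appears in the left (A) image that is absent from the right (B).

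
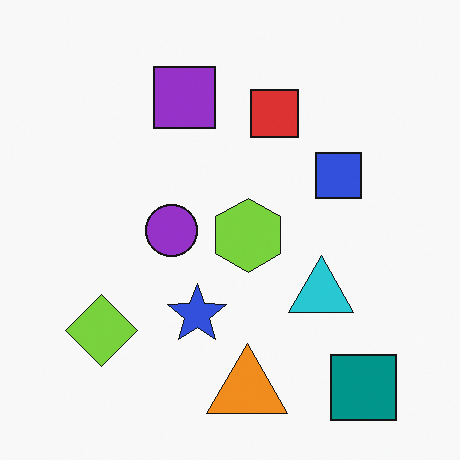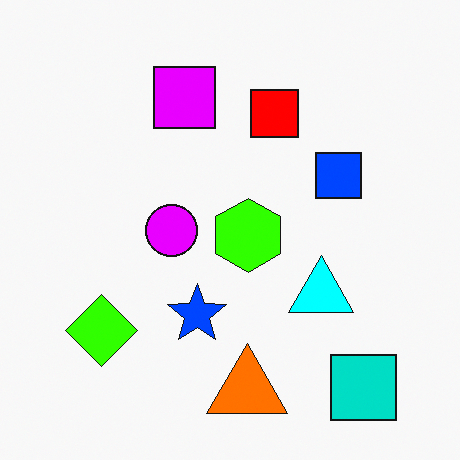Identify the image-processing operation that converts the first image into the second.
It was made much more vivid (saturation change).

All colors are more vivid — a global saturation change.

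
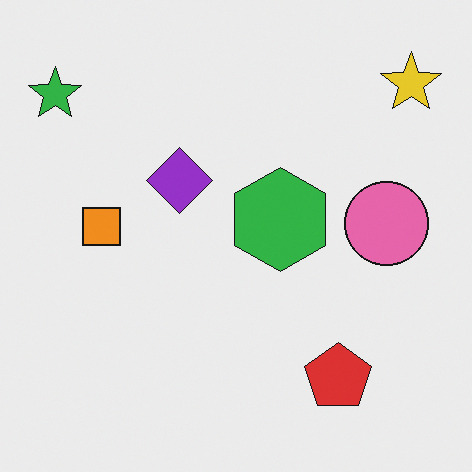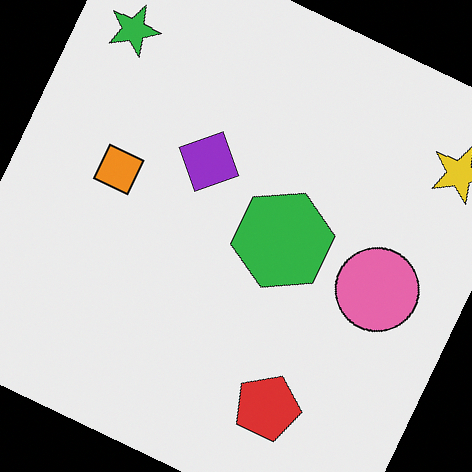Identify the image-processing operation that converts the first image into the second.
The image was rotated clockwise by a moderate amount.

Every shape is tilted by the same angle and the image corners show triangular fill wedges — a whole-image rotation by a non-right angle.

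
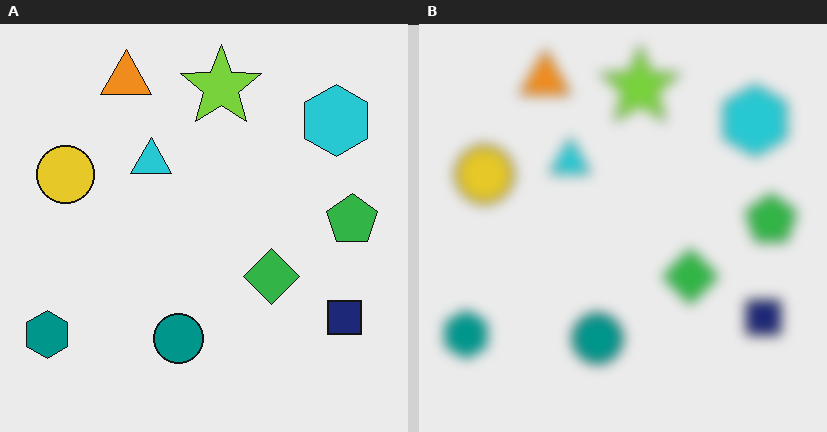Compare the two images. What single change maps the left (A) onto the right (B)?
Strongly gaussian-blurred.

Shape edges and outlines are uniformly softened across the whole image.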